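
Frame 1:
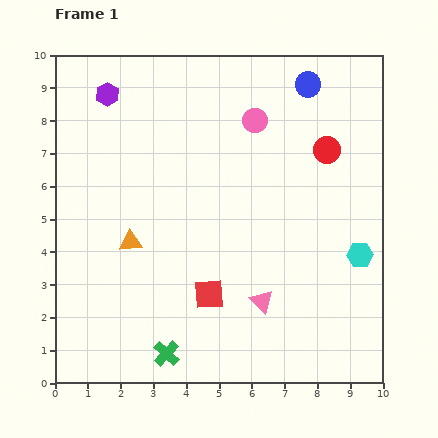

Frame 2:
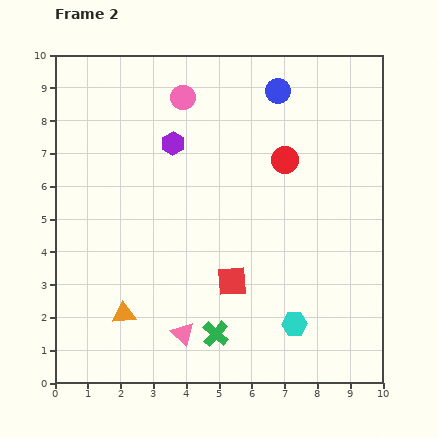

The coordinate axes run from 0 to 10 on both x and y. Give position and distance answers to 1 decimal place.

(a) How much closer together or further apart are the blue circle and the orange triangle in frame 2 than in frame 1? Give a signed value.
+1.1

Distance in frame 1: 7.2. Distance in frame 2: 8.3.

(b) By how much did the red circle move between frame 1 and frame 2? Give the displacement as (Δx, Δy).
(-1.3, -0.3)

The red circle was at (8.3, 7.1) in frame 1 and (7.0, 6.8) in frame 2.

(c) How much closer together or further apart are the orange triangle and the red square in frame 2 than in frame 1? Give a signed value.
+0.5

Distance in frame 1: 2.9. Distance in frame 2: 3.4.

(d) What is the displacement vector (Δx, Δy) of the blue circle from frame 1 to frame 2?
(-0.9, -0.2)

The blue circle was at (7.7, 9.1) in frame 1 and (6.8, 8.9) in frame 2.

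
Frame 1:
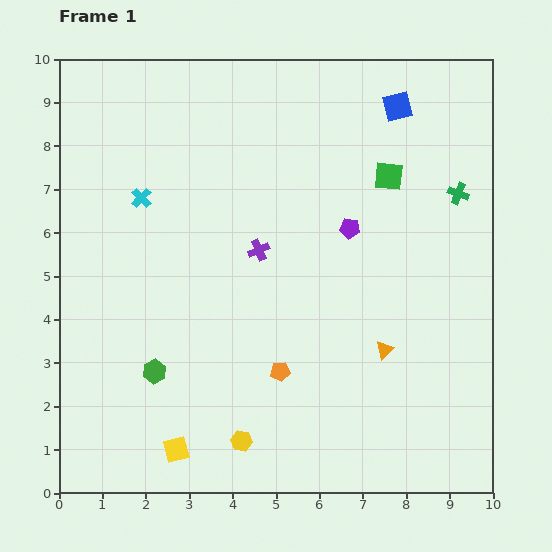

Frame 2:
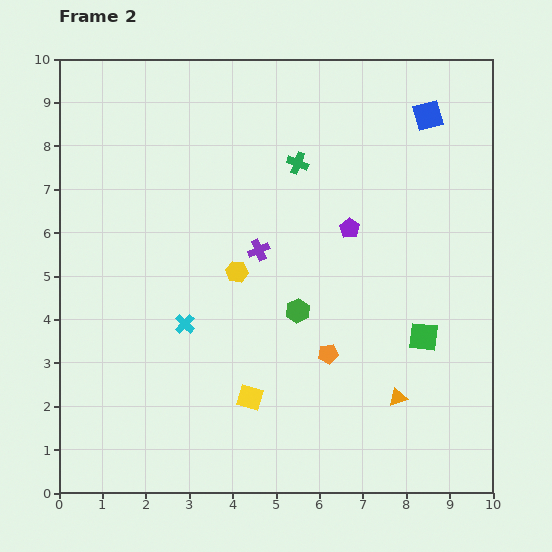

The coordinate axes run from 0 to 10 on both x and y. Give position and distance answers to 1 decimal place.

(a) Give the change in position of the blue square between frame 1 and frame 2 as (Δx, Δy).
(0.7, -0.2)

The blue square was at (7.8, 8.9) in frame 1 and (8.5, 8.7) in frame 2.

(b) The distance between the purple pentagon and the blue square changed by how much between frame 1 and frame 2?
+0.2

Distance in frame 1: 3.0. Distance in frame 2: 3.2.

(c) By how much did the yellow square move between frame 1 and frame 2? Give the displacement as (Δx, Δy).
(1.7, 1.2)

The yellow square was at (2.7, 1.0) in frame 1 and (4.4, 2.2) in frame 2.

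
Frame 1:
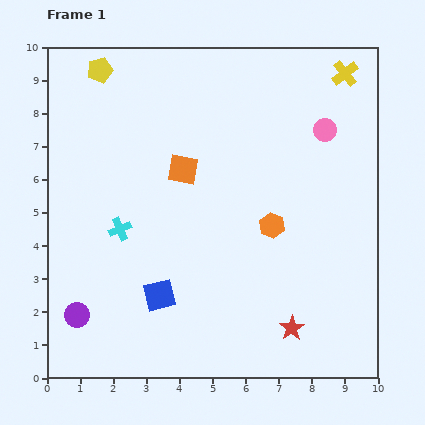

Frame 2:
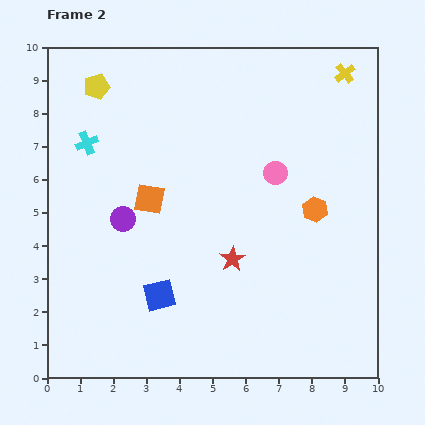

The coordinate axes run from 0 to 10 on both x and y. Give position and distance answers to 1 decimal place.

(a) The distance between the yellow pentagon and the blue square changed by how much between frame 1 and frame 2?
-0.4

Distance in frame 1: 7.0. Distance in frame 2: 6.6.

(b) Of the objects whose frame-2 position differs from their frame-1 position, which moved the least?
the yellow pentagon

(moved 0.5)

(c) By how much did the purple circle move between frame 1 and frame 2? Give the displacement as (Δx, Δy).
(1.4, 2.9)

The purple circle was at (0.9, 1.9) in frame 1 and (2.3, 4.8) in frame 2.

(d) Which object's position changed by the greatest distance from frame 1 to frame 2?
the purple circle

(moved 3.2; next 2.8)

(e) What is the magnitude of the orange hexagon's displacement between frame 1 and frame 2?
1.4

The orange hexagon moved from (6.8, 4.6) to (8.1, 5.1), a distance of √(1.3² + 0.5²) ≈ 1.4.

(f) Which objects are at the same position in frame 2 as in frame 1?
the blue square, the yellow cross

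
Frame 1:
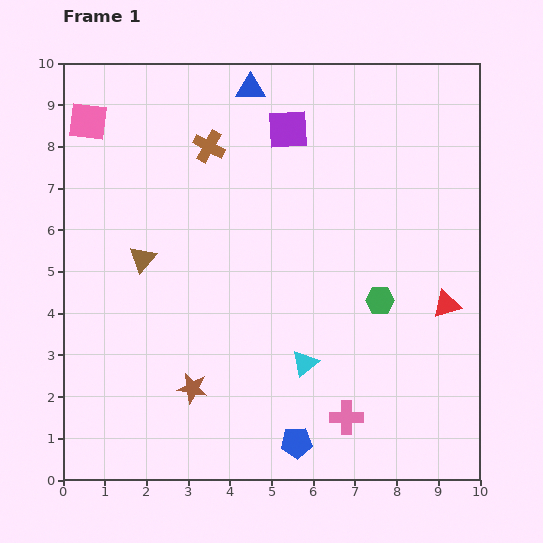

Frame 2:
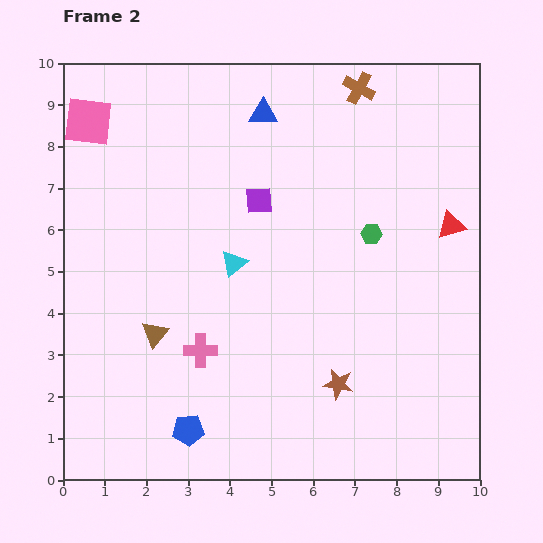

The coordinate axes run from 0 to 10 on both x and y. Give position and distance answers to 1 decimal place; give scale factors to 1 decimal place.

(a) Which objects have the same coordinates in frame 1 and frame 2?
the pink square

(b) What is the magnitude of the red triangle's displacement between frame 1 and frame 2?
1.9

The red triangle moved from (9.2, 4.2) to (9.3, 6.1), a distance of √(0.1² + 1.9²) ≈ 1.9.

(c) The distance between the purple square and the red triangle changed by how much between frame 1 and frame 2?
-1.1

Distance in frame 1: 5.7. Distance in frame 2: 4.6.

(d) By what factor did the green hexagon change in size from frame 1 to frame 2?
0.7×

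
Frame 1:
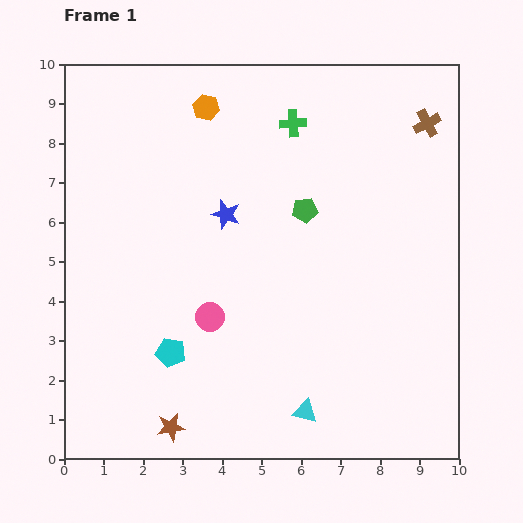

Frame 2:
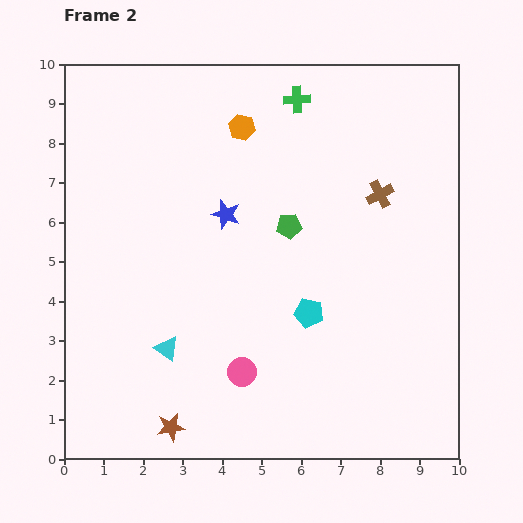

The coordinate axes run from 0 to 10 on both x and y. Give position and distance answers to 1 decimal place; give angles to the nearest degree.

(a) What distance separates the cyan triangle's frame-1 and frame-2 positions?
3.8

The cyan triangle moved from (6.1, 1.2) to (2.6, 2.8), a distance of √(3.5² + 1.6²) ≈ 3.8.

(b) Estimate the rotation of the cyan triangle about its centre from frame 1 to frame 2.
23° clockwise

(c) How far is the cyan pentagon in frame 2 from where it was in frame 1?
3.6

The cyan pentagon moved from (2.7, 2.7) to (6.2, 3.7), a distance of √(3.5² + 1.0²) ≈ 3.6.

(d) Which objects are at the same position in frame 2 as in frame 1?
the brown star, the blue star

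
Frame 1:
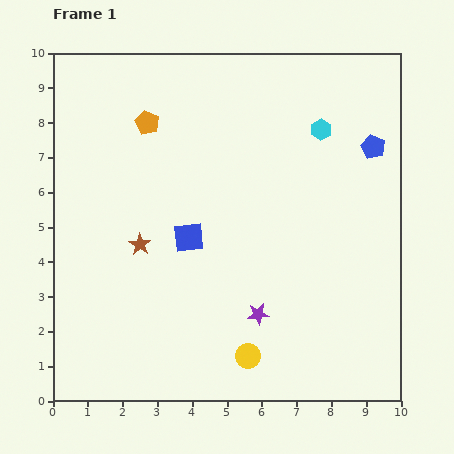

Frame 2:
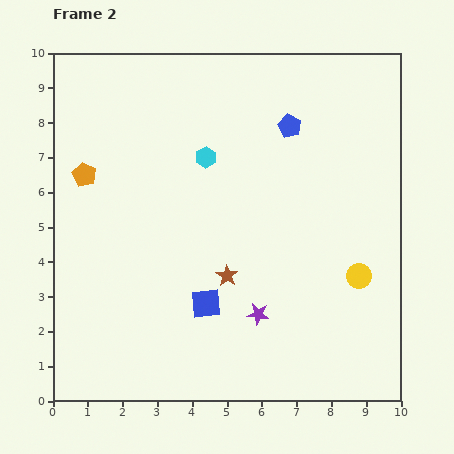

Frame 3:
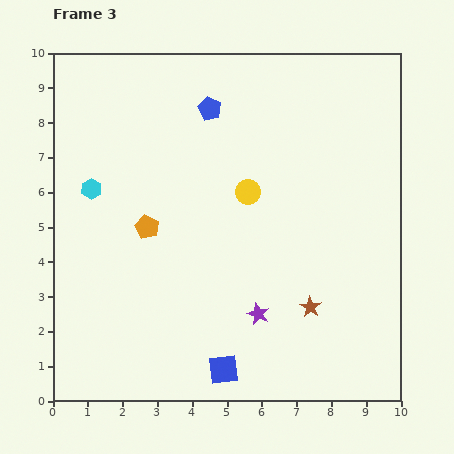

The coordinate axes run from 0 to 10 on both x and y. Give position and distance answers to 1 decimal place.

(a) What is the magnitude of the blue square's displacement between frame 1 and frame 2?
2.0

The blue square moved from (3.9, 4.7) to (4.4, 2.8), a distance of √(0.5² + 1.9²) ≈ 2.0.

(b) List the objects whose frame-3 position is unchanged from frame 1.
the purple star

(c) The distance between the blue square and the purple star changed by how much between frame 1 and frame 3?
-1.1

Distance in frame 1: 3.0. Distance in frame 3: 1.9.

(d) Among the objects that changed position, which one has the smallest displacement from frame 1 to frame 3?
the orange pentagon

(moved 3.0)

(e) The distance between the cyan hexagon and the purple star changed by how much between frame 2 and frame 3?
+1.3

Distance in frame 2: 4.7. Distance in frame 3: 6.0.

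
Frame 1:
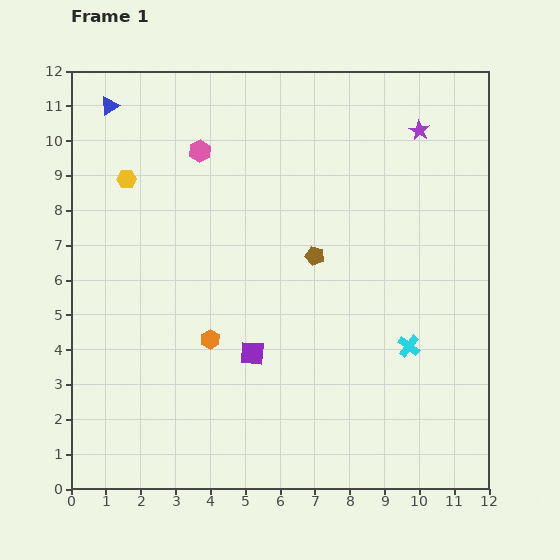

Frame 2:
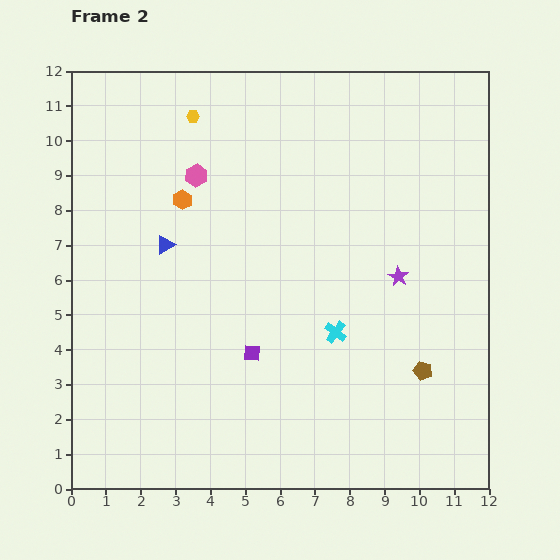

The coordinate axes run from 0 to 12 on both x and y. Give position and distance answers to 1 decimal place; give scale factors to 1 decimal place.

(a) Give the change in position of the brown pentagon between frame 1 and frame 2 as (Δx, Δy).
(3.1, -3.3)

The brown pentagon was at (7.0, 6.7) in frame 1 and (10.1, 3.4) in frame 2.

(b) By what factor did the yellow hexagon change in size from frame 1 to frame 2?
0.7×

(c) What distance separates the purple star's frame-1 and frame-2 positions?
4.2

The purple star moved from (10.0, 10.3) to (9.4, 6.1), a distance of √(0.6² + 4.2²) ≈ 4.2.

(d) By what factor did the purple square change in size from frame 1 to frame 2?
0.7×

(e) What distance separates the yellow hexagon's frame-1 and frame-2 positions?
2.6

The yellow hexagon moved from (1.6, 8.9) to (3.5, 10.7), a distance of √(1.9² + 1.8²) ≈ 2.6.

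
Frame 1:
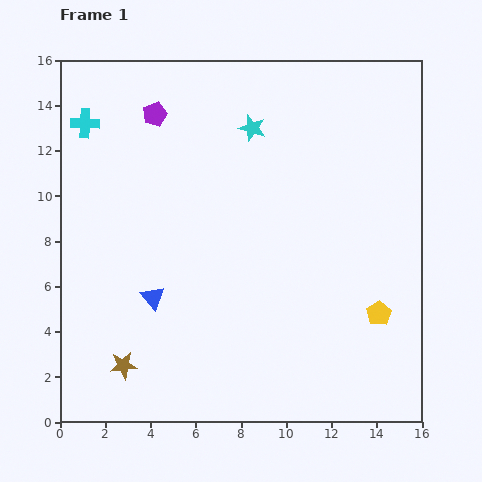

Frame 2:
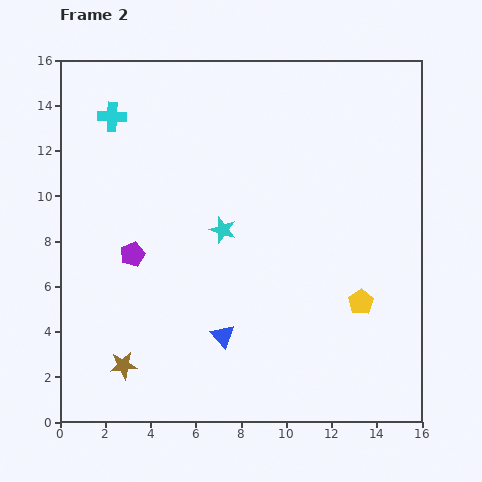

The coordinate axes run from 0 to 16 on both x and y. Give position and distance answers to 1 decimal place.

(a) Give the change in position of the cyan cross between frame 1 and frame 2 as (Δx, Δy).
(1.2, 0.3)

The cyan cross was at (1.1, 13.2) in frame 1 and (2.3, 13.5) in frame 2.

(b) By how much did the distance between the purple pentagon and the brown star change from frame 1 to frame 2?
-6.3

Distance in frame 1: 11.2. Distance in frame 2: 4.9.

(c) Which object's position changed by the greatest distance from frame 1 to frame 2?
the purple pentagon

(moved 6.3; next 4.7)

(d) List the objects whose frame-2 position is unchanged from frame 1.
the brown star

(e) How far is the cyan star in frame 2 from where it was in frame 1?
4.7

The cyan star moved from (8.5, 13.0) to (7.2, 8.5), a distance of √(1.3² + 4.5²) ≈ 4.7.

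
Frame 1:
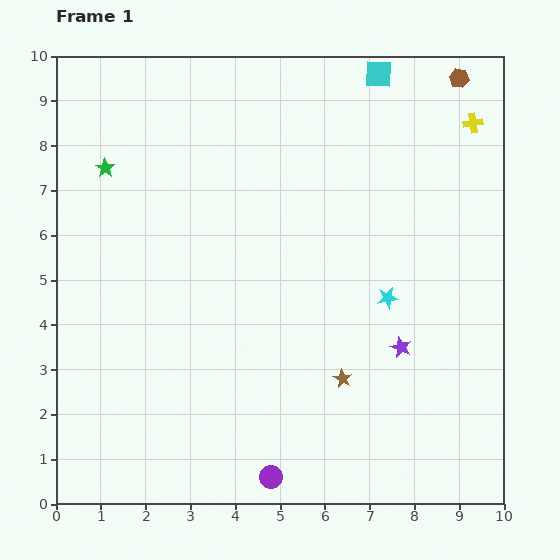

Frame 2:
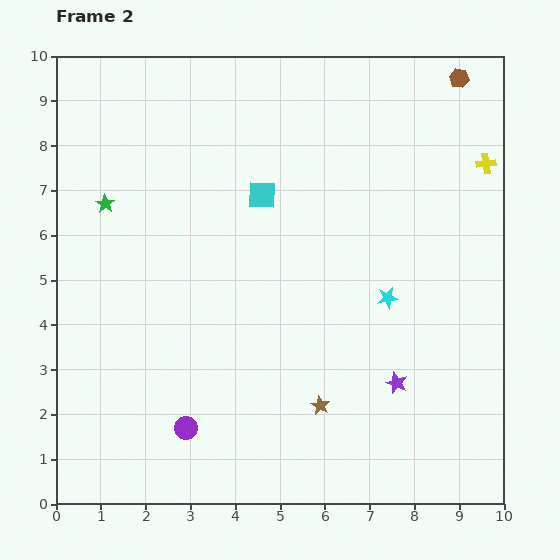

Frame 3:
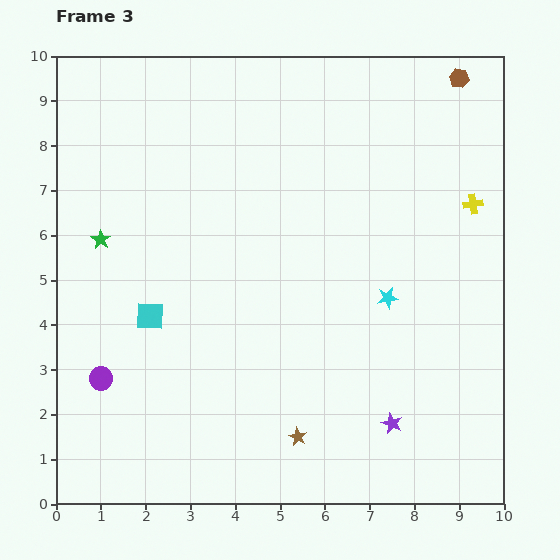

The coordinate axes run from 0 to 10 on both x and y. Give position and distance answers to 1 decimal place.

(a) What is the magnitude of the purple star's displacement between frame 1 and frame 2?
0.8

The purple star moved from (7.7, 3.5) to (7.6, 2.7), a distance of √(0.1² + 0.8²) ≈ 0.8.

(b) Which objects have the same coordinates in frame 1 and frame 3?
the cyan star, the brown hexagon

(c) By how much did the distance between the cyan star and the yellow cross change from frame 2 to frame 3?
-0.9

Distance in frame 2: 3.7. Distance in frame 3: 2.8.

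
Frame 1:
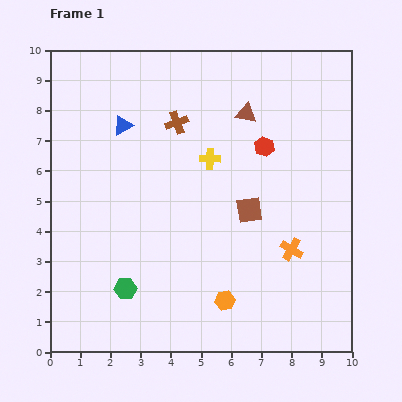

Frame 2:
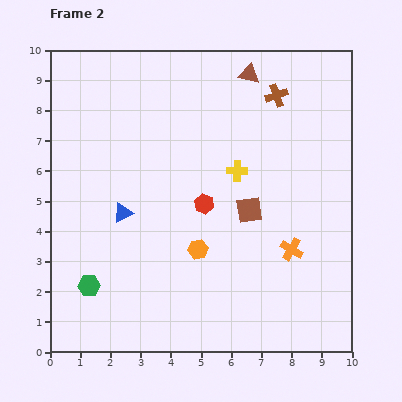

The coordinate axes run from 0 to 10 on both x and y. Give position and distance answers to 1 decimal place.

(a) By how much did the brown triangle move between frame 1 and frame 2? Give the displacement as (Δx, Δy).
(0.1, 1.3)

The brown triangle was at (6.5, 7.9) in frame 1 and (6.6, 9.2) in frame 2.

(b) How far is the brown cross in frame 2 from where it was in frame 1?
3.4

The brown cross moved from (4.2, 7.6) to (7.5, 8.5), a distance of √(3.3² + 0.9²) ≈ 3.4.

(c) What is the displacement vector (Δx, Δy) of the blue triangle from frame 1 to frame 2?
(0.0, -2.9)

The blue triangle was at (2.4, 7.5) in frame 1 and (2.4, 4.6) in frame 2.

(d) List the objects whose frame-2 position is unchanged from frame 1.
the orange cross, the brown square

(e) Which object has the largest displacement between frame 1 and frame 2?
the brown cross

(moved 3.4; next 2.9)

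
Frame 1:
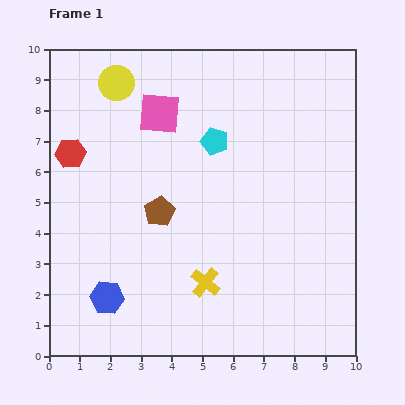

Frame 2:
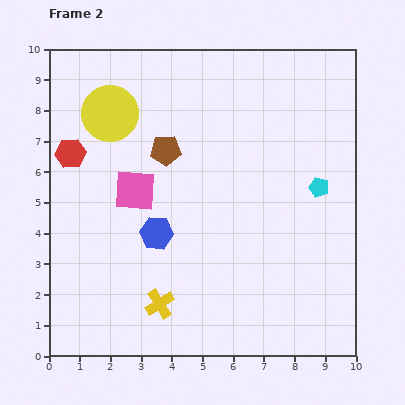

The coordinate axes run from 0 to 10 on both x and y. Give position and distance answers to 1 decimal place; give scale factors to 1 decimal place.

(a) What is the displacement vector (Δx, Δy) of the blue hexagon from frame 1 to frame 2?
(1.6, 2.1)

The blue hexagon was at (1.9, 1.9) in frame 1 and (3.5, 4.0) in frame 2.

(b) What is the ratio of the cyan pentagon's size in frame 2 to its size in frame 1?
0.7×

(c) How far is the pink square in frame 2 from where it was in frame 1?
2.6

The pink square moved from (3.6, 7.9) to (2.8, 5.4), a distance of √(0.8² + 2.5²) ≈ 2.6.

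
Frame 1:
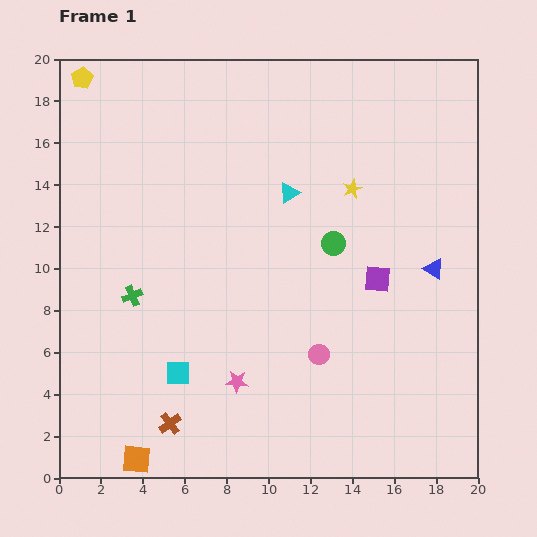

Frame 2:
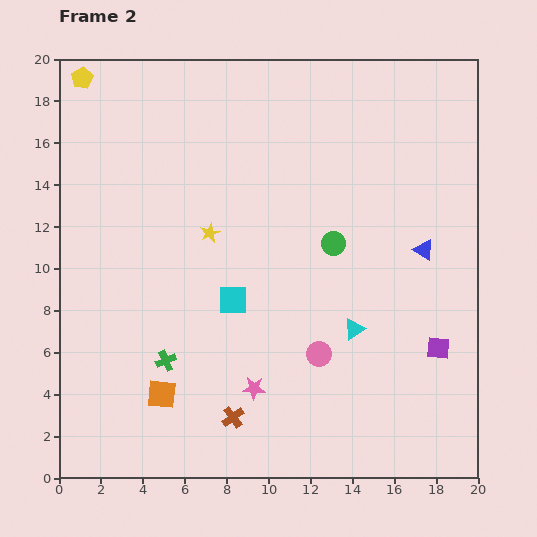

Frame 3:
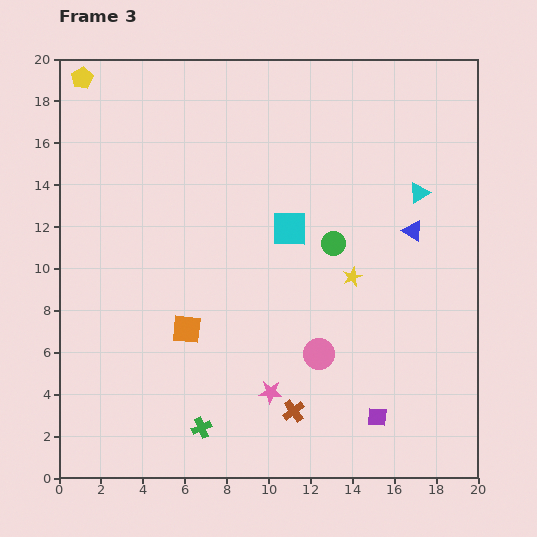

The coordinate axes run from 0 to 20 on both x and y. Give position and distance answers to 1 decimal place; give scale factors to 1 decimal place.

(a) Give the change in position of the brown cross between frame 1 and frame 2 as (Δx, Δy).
(3.0, 0.3)

The brown cross was at (5.3, 2.6) in frame 1 and (8.3, 2.9) in frame 2.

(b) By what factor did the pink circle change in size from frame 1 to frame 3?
1.5×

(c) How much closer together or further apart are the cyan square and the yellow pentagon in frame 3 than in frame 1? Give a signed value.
-2.6

Distance in frame 1: 14.8. Distance in frame 3: 12.2.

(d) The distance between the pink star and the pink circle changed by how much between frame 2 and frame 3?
-0.6

Distance in frame 2: 3.5. Distance in frame 3: 2.9.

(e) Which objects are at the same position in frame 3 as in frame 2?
the green circle, the pink circle, the yellow pentagon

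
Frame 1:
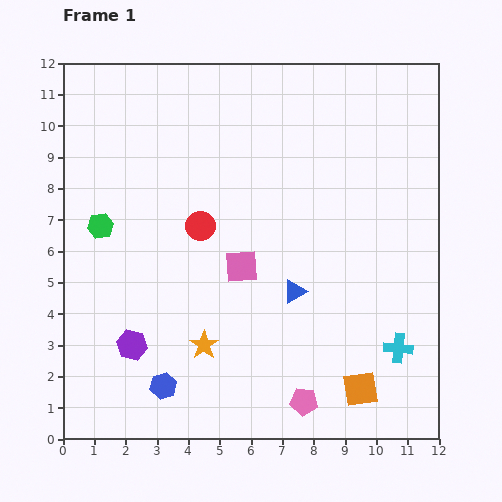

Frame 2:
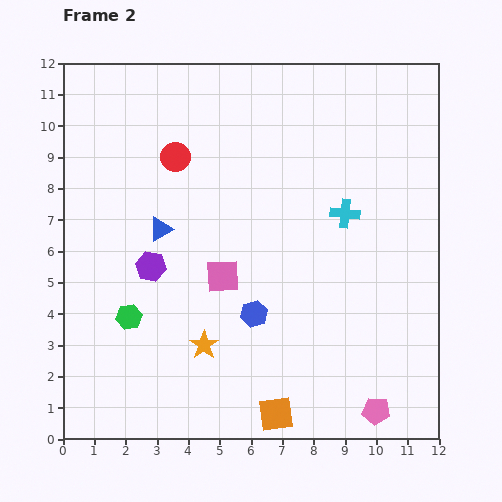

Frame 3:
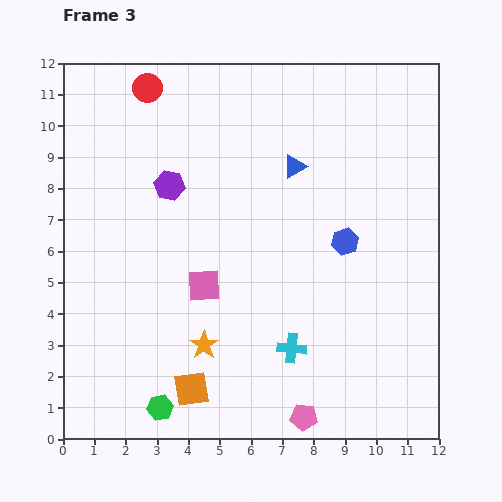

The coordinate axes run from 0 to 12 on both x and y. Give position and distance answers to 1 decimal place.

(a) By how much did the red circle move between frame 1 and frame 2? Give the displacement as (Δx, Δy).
(-0.8, 2.2)

The red circle was at (4.4, 6.8) in frame 1 and (3.6, 9.0) in frame 2.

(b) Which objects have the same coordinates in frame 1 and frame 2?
the orange star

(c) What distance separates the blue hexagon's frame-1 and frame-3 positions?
7.4

The blue hexagon moved from (3.2, 1.7) to (9.0, 6.3), a distance of √(5.8² + 4.6²) ≈ 7.4.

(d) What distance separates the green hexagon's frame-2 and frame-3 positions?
3.1

The green hexagon moved from (2.1, 3.9) to (3.1, 1.0), a distance of √(1.0² + 2.9²) ≈ 3.1.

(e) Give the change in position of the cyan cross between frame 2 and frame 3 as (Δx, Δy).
(-1.7, -4.3)

The cyan cross was at (9.0, 7.2) in frame 2 and (7.3, 2.9) in frame 3.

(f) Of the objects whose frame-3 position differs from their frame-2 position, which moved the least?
the pink square

(moved 0.7)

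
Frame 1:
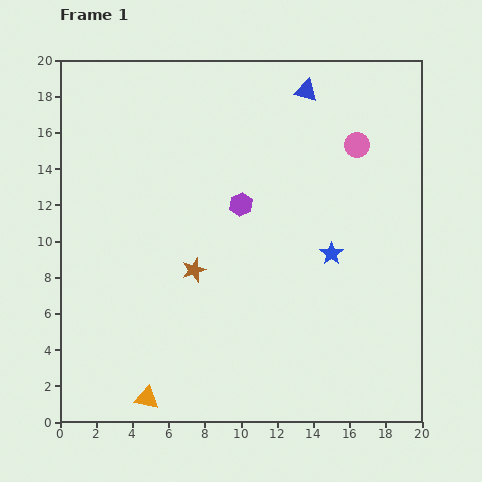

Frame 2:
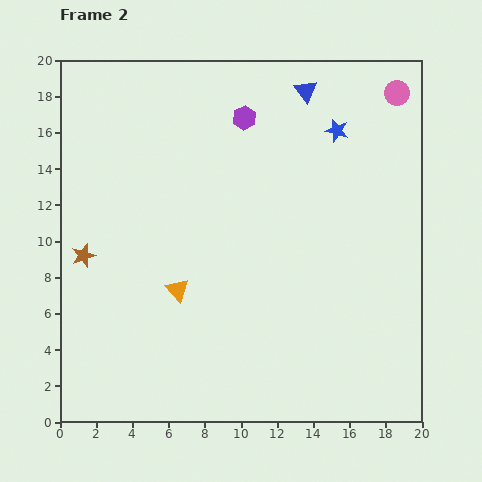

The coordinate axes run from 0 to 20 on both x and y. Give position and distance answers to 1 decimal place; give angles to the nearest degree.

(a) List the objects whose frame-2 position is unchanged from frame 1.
the blue triangle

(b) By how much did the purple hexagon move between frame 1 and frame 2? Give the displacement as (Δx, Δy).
(0.2, 4.8)

The purple hexagon was at (10.0, 12.0) in frame 1 and (10.2, 16.8) in frame 2.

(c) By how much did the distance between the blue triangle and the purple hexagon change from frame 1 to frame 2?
-3.6

Distance in frame 1: 7.3. Distance in frame 2: 3.7.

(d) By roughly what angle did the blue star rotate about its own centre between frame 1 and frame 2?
23° counter-clockwise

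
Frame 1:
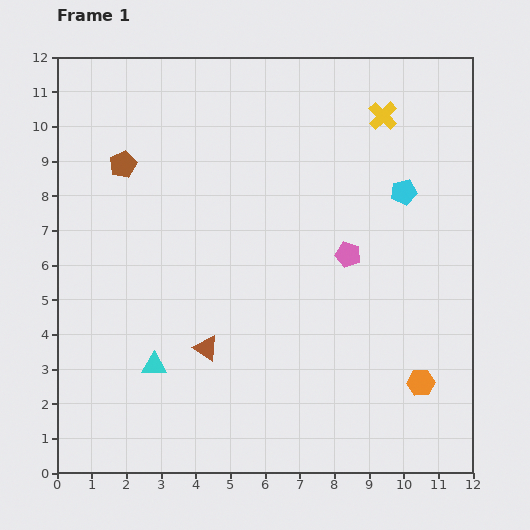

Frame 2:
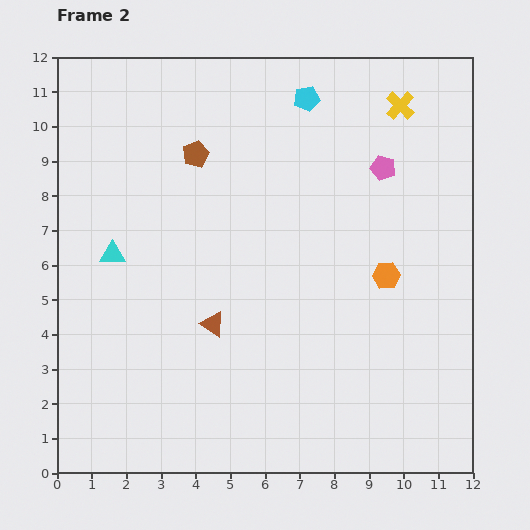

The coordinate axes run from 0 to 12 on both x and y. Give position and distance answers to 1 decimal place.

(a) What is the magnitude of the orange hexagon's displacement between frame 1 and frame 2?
3.3

The orange hexagon moved from (10.5, 2.6) to (9.5, 5.7), a distance of √(1.0² + 3.1²) ≈ 3.3.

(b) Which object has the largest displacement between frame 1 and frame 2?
the cyan pentagon

(moved 3.9; next 3.4)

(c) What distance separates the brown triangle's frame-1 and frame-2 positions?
0.7

The brown triangle moved from (4.3, 3.6) to (4.5, 4.3), a distance of √(0.2² + 0.7²) ≈ 0.7.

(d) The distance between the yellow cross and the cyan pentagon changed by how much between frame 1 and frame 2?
+0.4

Distance in frame 1: 2.3. Distance in frame 2: 2.7.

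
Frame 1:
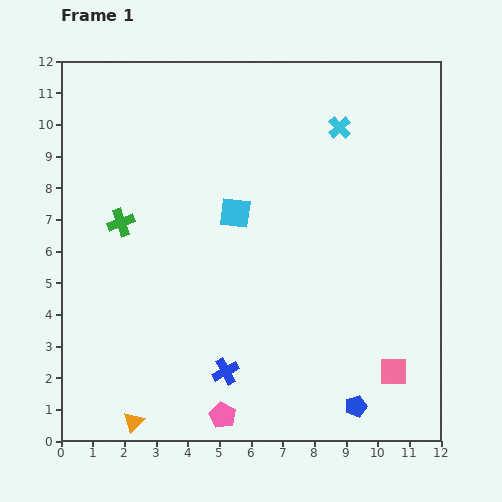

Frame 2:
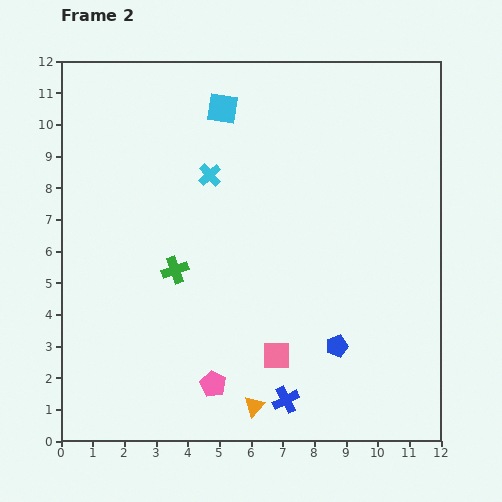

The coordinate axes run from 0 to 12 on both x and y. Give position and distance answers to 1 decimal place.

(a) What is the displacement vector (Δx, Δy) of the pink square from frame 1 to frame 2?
(-3.7, 0.5)

The pink square was at (10.5, 2.2) in frame 1 and (6.8, 2.7) in frame 2.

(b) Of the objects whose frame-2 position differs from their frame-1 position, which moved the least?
the pink pentagon

(moved 1.0)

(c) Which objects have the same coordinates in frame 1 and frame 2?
none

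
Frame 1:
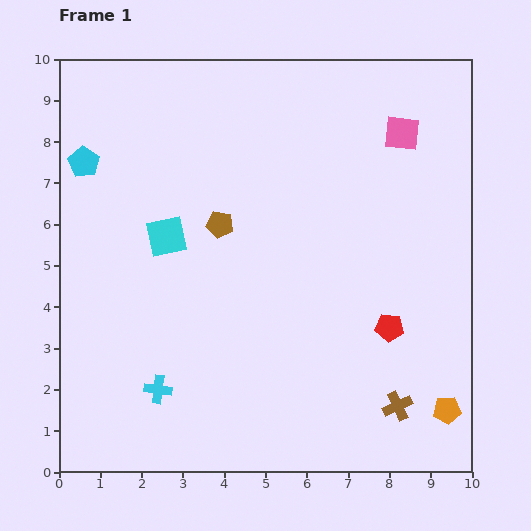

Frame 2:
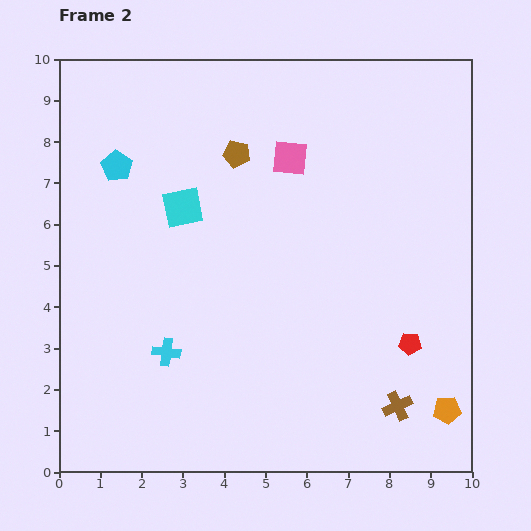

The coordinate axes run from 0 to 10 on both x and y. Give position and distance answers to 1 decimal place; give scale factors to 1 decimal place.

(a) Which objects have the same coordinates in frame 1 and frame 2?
the orange pentagon, the brown cross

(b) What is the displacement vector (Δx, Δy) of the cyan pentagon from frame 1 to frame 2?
(0.8, -0.1)

The cyan pentagon was at (0.6, 7.5) in frame 1 and (1.4, 7.4) in frame 2.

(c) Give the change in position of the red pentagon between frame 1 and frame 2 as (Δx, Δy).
(0.5, -0.4)

The red pentagon was at (8.0, 3.5) in frame 1 and (8.5, 3.1) in frame 2.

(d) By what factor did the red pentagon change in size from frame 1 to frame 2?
0.8×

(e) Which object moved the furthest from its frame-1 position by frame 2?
the pink square

(moved 2.8; next 1.7)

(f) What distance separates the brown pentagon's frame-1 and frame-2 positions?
1.7

The brown pentagon moved from (3.9, 6.0) to (4.3, 7.7), a distance of √(0.4² + 1.7²) ≈ 1.7.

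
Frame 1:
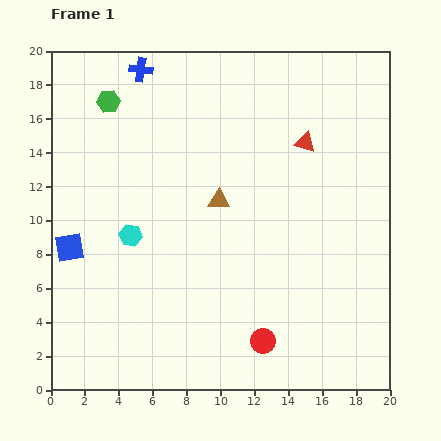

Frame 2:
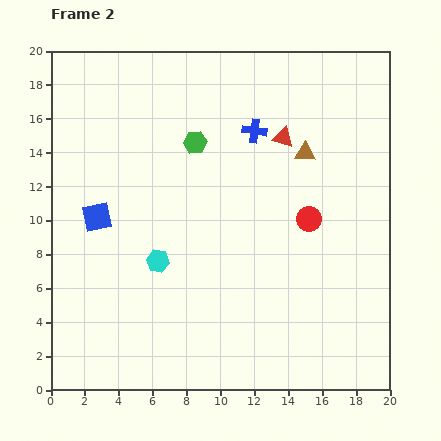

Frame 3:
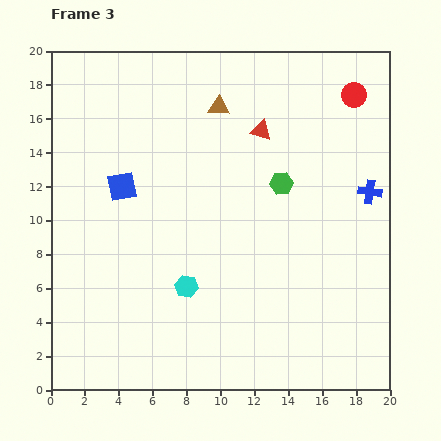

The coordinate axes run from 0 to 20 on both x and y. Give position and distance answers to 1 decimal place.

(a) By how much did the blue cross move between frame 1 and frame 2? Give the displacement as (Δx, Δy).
(6.7, -3.6)

The blue cross was at (5.3, 18.9) in frame 1 and (12.0, 15.3) in frame 2.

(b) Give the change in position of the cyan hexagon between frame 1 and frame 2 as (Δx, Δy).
(1.6, -1.5)

The cyan hexagon was at (4.7, 9.1) in frame 1 and (6.3, 7.6) in frame 2.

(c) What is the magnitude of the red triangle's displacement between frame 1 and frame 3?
2.7

The red triangle moved from (15.0, 14.6) to (12.4, 15.3), a distance of √(2.6² + 0.7²) ≈ 2.7.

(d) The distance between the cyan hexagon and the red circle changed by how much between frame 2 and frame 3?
+5.8

Distance in frame 2: 9.2. Distance in frame 3: 15.0.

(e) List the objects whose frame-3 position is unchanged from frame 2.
none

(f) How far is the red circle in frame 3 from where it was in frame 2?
7.8

The red circle moved from (15.2, 10.1) to (17.9, 17.4), a distance of √(2.7² + 7.3²) ≈ 7.8.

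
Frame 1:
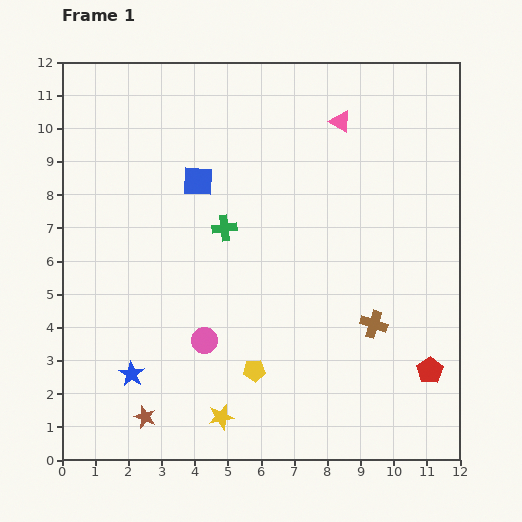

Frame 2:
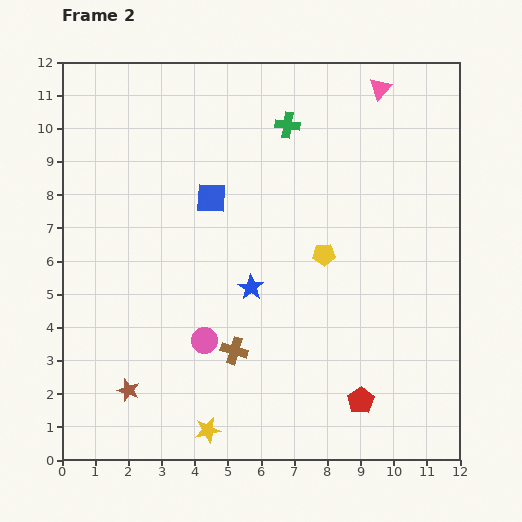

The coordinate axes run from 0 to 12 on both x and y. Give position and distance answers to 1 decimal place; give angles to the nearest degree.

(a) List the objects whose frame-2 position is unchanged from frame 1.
the pink circle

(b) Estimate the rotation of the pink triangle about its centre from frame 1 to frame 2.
41° clockwise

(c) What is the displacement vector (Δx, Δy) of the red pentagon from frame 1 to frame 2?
(-2.1, -0.9)

The red pentagon was at (11.1, 2.7) in frame 1 and (9.0, 1.8) in frame 2.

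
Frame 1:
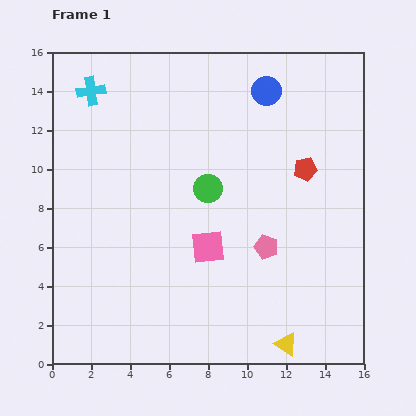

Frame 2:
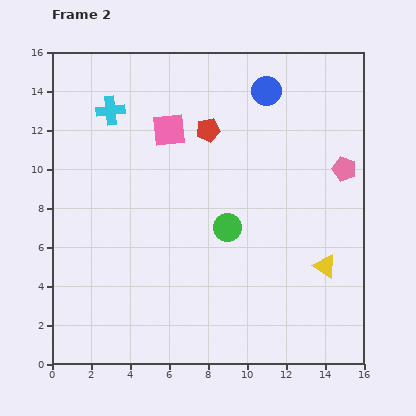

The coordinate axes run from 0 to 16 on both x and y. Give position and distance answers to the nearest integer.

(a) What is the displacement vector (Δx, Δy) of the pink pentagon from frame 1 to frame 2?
(4, 4)

The pink pentagon was at (11, 6) in frame 1 and (15, 10) in frame 2.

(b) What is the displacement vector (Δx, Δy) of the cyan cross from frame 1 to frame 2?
(1, -1)

The cyan cross was at (2, 14) in frame 1 and (3, 13) in frame 2.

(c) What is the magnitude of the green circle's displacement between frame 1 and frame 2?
2

The green circle moved from (8, 9) to (9, 7), a distance of √(1² + 2²) ≈ 2.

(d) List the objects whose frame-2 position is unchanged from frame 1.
the blue circle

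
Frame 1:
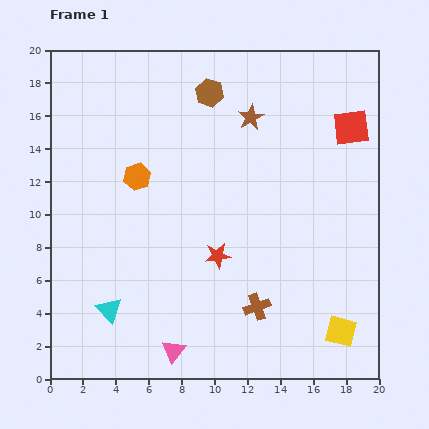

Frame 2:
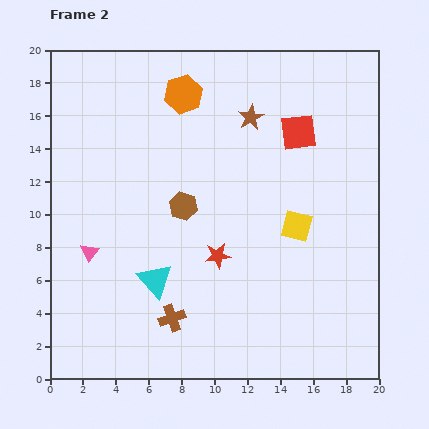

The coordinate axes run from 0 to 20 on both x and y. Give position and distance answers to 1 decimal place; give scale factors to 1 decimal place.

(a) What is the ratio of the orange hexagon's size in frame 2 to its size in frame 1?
1.4×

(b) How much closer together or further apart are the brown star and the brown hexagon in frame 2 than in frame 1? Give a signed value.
+3.9

Distance in frame 1: 2.9. Distance in frame 2: 6.8.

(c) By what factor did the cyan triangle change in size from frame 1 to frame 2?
1.4×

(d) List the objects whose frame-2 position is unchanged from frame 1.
the brown star, the red star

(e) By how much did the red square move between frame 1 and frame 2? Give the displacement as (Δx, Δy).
(-3.2, -0.3)

The red square was at (18.3, 15.3) in frame 1 and (15.1, 15.0) in frame 2.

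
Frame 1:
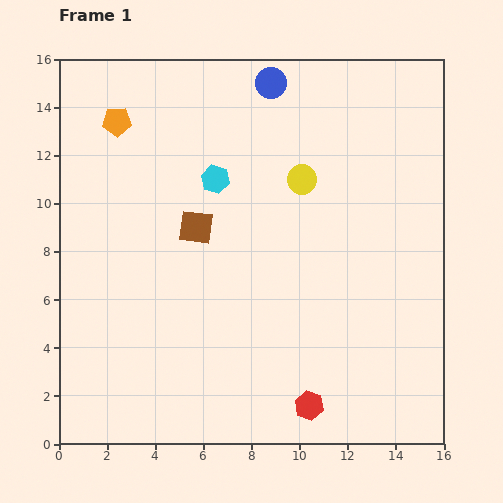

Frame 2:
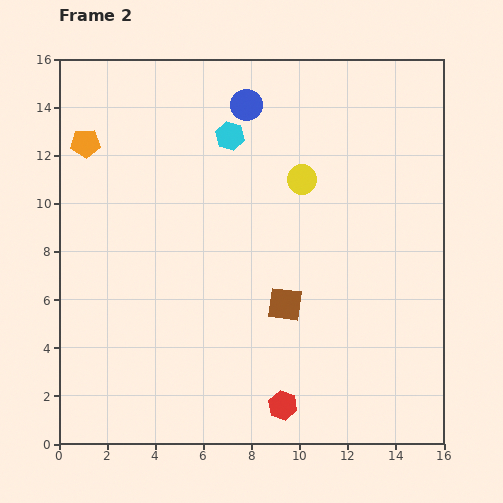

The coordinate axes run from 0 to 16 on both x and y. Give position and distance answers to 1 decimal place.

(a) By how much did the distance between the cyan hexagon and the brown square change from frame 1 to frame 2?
+5.2

Distance in frame 1: 2.2. Distance in frame 2: 7.4.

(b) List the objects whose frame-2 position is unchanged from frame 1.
the yellow circle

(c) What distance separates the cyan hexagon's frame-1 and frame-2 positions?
1.9

The cyan hexagon moved from (6.5, 11.0) to (7.1, 12.8), a distance of √(0.6² + 1.8²) ≈ 1.9.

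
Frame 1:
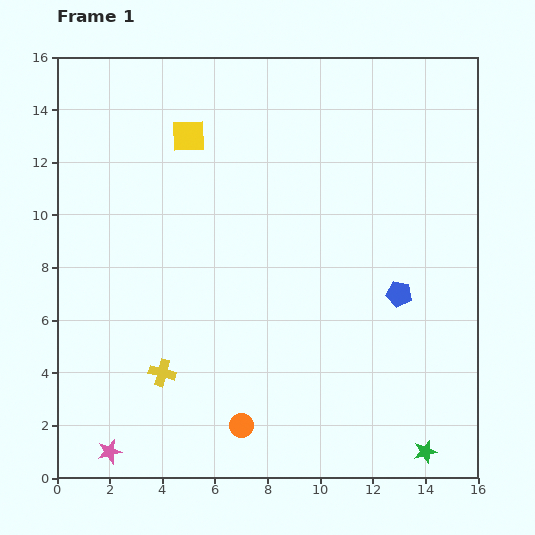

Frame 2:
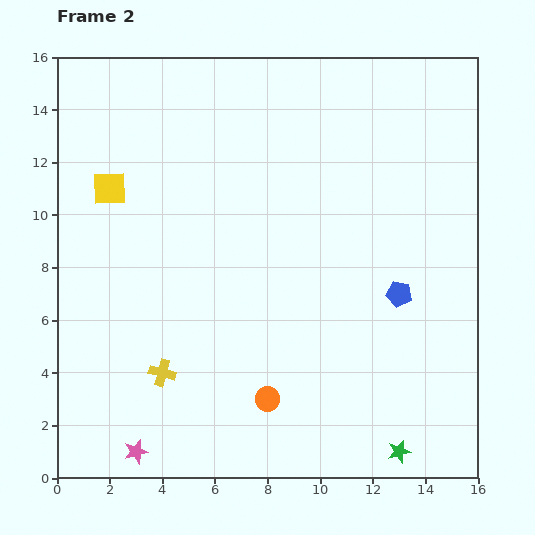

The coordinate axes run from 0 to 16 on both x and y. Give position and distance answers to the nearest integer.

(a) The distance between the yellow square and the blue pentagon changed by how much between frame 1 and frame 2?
+2

Distance in frame 1: 10. Distance in frame 2: 12.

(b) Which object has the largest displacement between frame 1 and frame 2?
the yellow square

(moved 4; next 1)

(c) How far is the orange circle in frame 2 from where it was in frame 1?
1

The orange circle moved from (7, 2) to (8, 3), a distance of √(1² + 1²) ≈ 1.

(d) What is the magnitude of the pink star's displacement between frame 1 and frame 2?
1

The pink star moved from (2, 1) to (3, 1), a distance of √(1² + 0²) ≈ 1.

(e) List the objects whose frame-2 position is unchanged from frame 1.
the blue pentagon, the yellow cross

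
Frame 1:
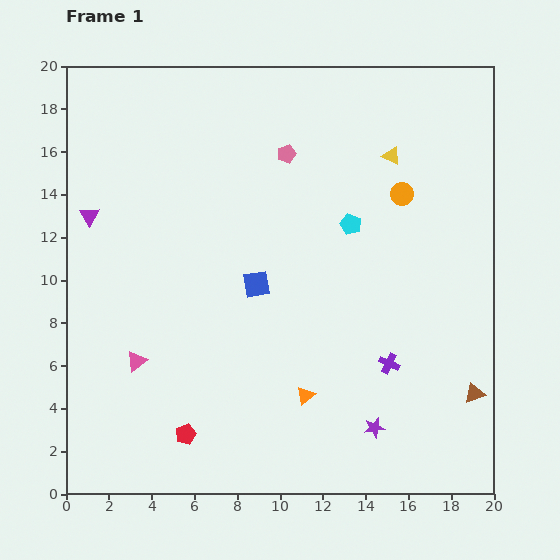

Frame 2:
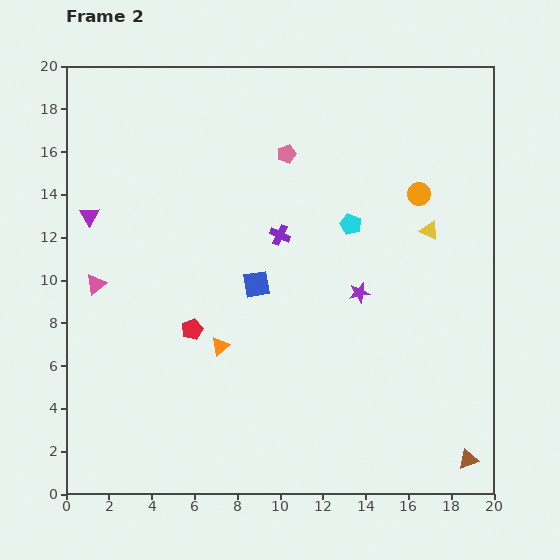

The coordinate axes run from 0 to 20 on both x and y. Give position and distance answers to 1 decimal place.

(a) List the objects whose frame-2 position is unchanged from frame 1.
the blue square, the cyan pentagon, the purple triangle, the pink pentagon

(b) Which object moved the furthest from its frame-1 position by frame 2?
the purple cross

(moved 7.9; next 6.3)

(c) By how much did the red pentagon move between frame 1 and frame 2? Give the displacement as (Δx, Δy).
(0.3, 4.9)

The red pentagon was at (5.6, 2.8) in frame 1 and (5.9, 7.7) in frame 2.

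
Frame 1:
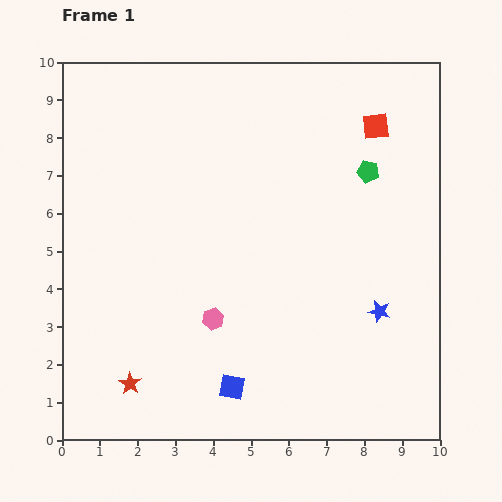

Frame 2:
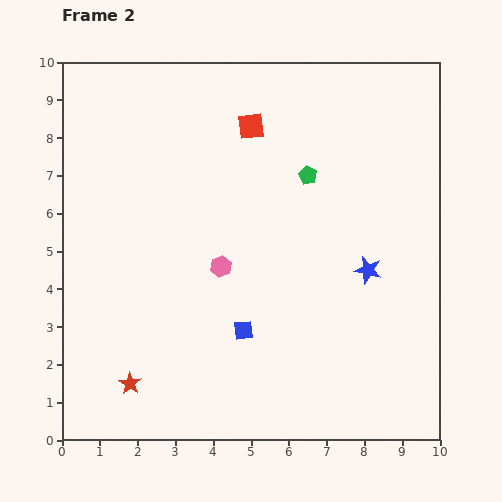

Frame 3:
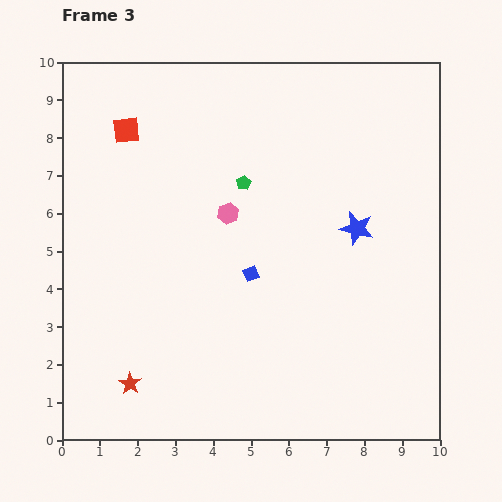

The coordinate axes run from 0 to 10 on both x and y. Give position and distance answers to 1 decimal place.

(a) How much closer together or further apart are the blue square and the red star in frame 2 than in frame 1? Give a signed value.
+0.6

Distance in frame 1: 2.7. Distance in frame 2: 3.3.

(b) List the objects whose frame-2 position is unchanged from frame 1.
the red star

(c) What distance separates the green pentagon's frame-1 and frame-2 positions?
1.6

The green pentagon moved from (8.1, 7.1) to (6.5, 7.0), a distance of √(1.6² + 0.1²) ≈ 1.6.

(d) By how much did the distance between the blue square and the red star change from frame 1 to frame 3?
+1.6

Distance in frame 1: 2.7. Distance in frame 3: 4.3.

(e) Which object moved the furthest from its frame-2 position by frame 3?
the red square

(moved 3.3; next 1.7)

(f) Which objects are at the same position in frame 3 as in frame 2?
the red star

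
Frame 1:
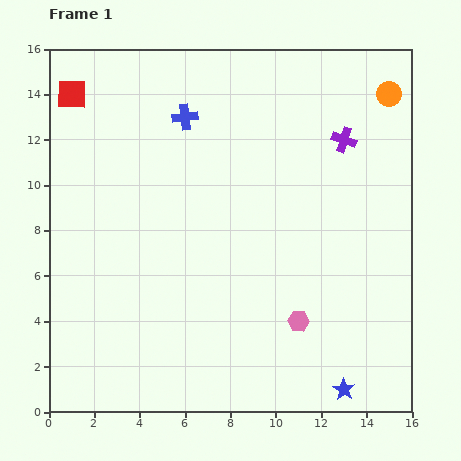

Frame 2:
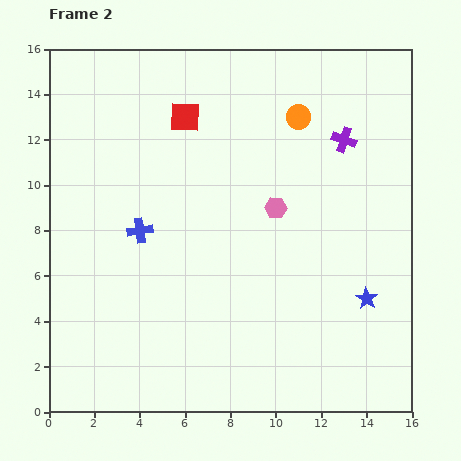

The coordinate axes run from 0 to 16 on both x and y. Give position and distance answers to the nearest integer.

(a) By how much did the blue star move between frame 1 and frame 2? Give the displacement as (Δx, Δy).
(1, 4)

The blue star was at (13, 1) in frame 1 and (14, 5) in frame 2.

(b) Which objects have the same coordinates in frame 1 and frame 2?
the purple cross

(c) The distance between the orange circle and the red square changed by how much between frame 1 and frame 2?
-9

Distance in frame 1: 14. Distance in frame 2: 5.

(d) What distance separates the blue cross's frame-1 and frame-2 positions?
5

The blue cross moved from (6, 13) to (4, 8), a distance of √(2² + 5²) ≈ 5.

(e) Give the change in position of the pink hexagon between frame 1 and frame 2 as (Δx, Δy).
(-1, 5)

The pink hexagon was at (11, 4) in frame 1 and (10, 9) in frame 2.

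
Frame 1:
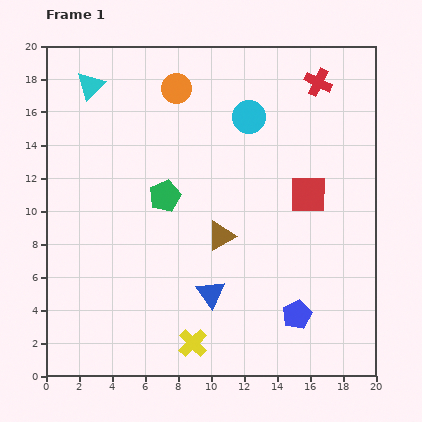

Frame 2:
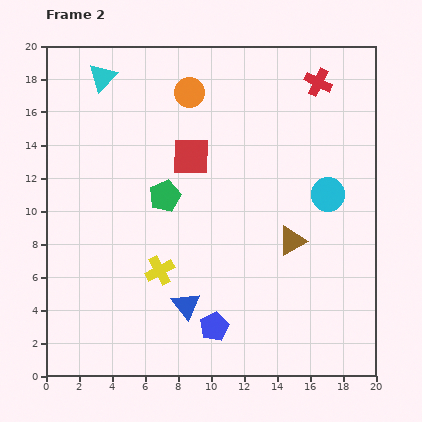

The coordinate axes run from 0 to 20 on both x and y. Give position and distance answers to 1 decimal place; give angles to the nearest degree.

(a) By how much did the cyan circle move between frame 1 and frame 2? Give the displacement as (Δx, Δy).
(4.8, -4.7)

The cyan circle was at (12.3, 15.7) in frame 1 and (17.1, 11.0) in frame 2.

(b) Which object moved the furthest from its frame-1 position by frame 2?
the red square

(moved 7.5; next 6.7)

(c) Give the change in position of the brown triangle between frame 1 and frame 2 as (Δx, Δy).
(4.3, -0.3)

The brown triangle was at (10.6, 8.5) in frame 1 and (14.9, 8.2) in frame 2.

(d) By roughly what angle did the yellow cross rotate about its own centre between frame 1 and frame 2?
16° clockwise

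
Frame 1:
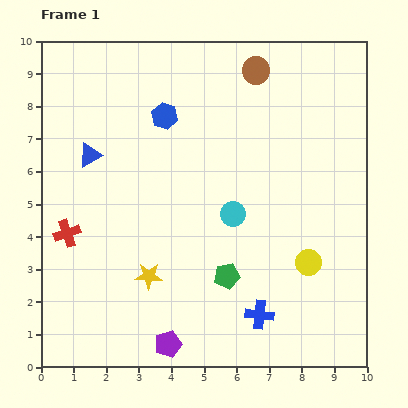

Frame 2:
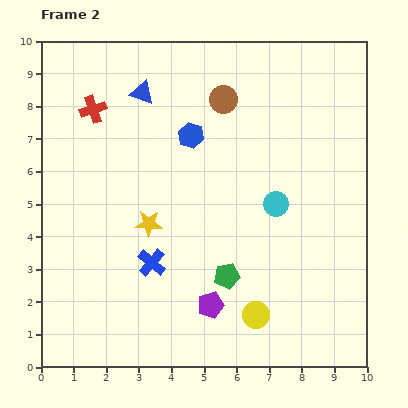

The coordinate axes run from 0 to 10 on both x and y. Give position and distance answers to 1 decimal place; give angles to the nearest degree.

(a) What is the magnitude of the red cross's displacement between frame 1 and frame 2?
3.9

The red cross moved from (0.8, 4.1) to (1.6, 7.9), a distance of √(0.8² + 3.8²) ≈ 3.9.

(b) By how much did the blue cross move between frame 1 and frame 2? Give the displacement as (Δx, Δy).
(-3.3, 1.6)

The blue cross was at (6.7, 1.6) in frame 1 and (3.4, 3.2) in frame 2.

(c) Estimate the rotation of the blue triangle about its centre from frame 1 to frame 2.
47° clockwise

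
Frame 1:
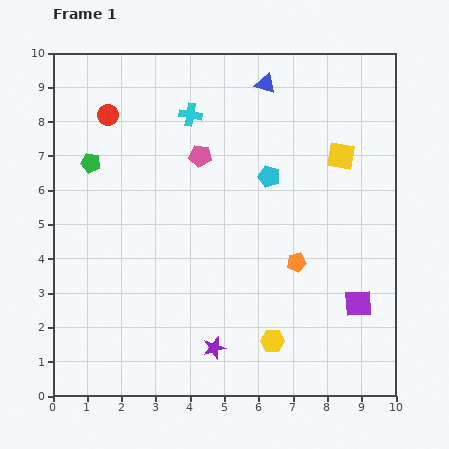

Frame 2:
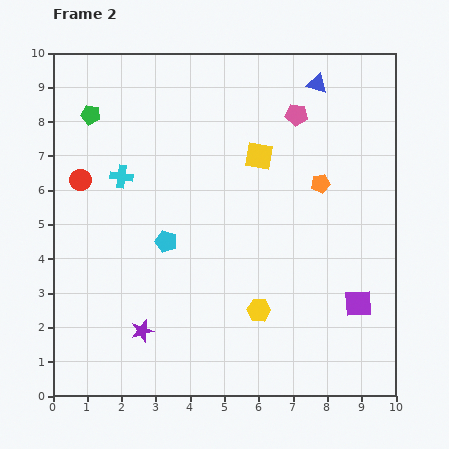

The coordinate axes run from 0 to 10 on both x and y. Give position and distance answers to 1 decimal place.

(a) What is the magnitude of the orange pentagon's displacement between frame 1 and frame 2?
2.4

The orange pentagon moved from (7.1, 3.9) to (7.8, 6.2), a distance of √(0.7² + 2.3²) ≈ 2.4.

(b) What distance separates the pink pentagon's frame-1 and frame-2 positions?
3.0

The pink pentagon moved from (4.3, 7.0) to (7.1, 8.2), a distance of √(2.8² + 1.2²) ≈ 3.0.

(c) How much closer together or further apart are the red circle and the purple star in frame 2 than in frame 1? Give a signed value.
-2.7

Distance in frame 1: 7.5. Distance in frame 2: 4.8.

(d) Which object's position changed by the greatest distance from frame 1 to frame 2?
the cyan pentagon

(moved 3.6; next 3.0)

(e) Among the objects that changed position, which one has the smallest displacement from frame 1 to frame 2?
the yellow hexagon

(moved 1.0)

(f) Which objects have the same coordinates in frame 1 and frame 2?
the purple square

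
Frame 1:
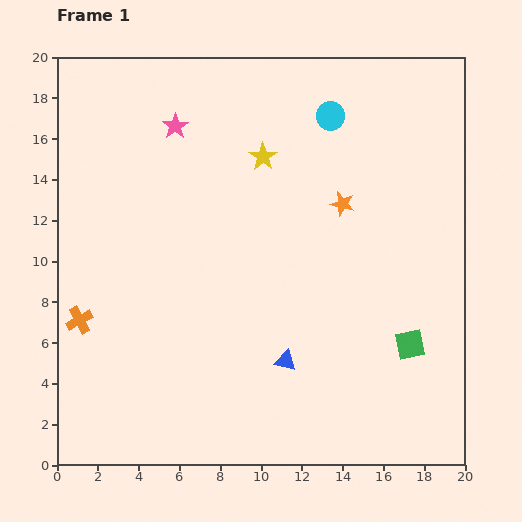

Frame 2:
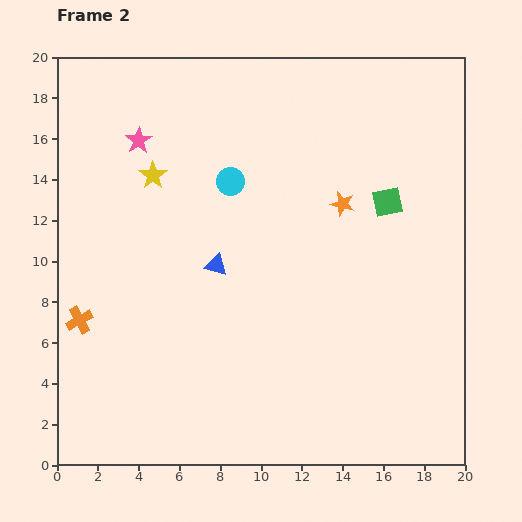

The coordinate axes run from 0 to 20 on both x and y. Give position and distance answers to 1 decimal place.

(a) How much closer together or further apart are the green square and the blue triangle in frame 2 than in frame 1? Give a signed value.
+2.8

Distance in frame 1: 6.2. Distance in frame 2: 9.0.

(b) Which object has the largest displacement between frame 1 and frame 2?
the green square

(moved 7.1; next 5.9)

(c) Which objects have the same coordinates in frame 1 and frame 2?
the orange star, the orange cross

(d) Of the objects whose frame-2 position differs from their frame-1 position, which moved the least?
the pink star

(moved 1.9)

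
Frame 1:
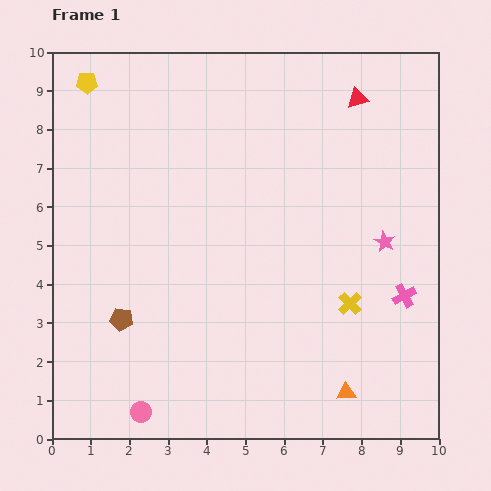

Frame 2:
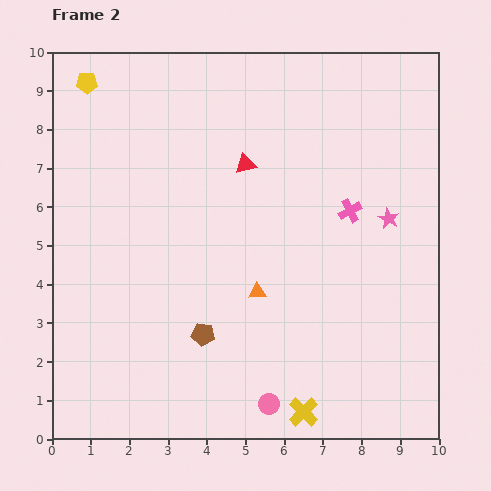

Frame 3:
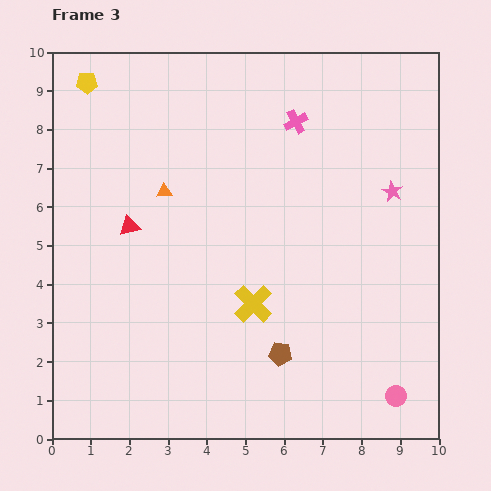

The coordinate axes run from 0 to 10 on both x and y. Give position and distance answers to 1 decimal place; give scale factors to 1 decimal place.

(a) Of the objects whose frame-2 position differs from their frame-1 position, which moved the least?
the pink star

(moved 0.6)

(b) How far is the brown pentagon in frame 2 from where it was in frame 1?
2.1

The brown pentagon moved from (1.8, 3.1) to (3.9, 2.7), a distance of √(2.1² + 0.4²) ≈ 2.1.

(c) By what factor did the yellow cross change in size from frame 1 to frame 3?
1.7×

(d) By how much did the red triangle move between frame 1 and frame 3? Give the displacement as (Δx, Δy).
(-5.9, -3.3)

The red triangle was at (7.9, 8.8) in frame 1 and (2.0, 5.5) in frame 3.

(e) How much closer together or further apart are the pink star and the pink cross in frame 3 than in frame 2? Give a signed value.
+2.1

Distance in frame 2: 1.0. Distance in frame 3: 3.1.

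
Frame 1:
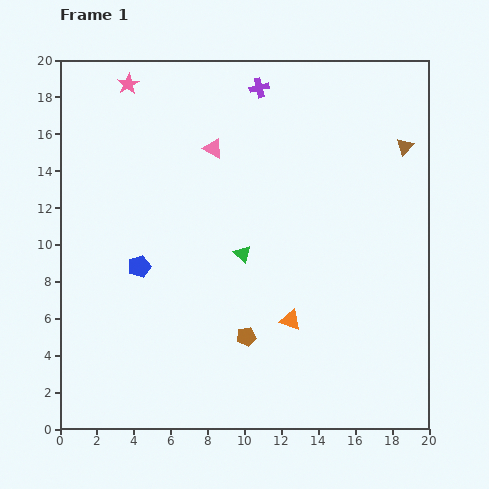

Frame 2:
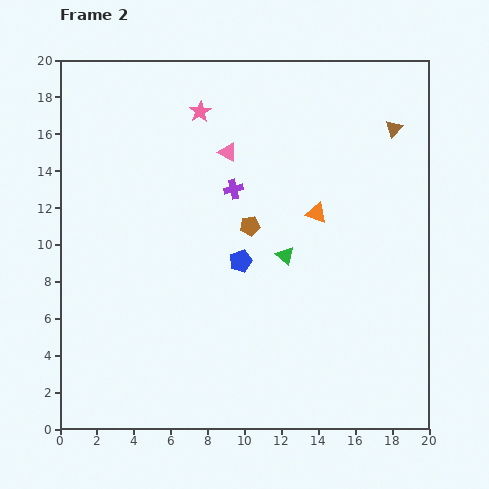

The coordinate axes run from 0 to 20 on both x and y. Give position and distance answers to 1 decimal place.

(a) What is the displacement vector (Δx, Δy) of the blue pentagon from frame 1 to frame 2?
(5.5, 0.3)

The blue pentagon was at (4.3, 8.8) in frame 1 and (9.8, 9.1) in frame 2.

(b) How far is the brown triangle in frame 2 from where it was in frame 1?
1.2

The brown triangle moved from (18.7, 15.3) to (18.1, 16.3), a distance of √(0.6² + 1.0²) ≈ 1.2.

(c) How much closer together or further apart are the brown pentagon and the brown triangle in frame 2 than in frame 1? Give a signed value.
-4.0

Distance in frame 1: 13.4. Distance in frame 2: 9.4.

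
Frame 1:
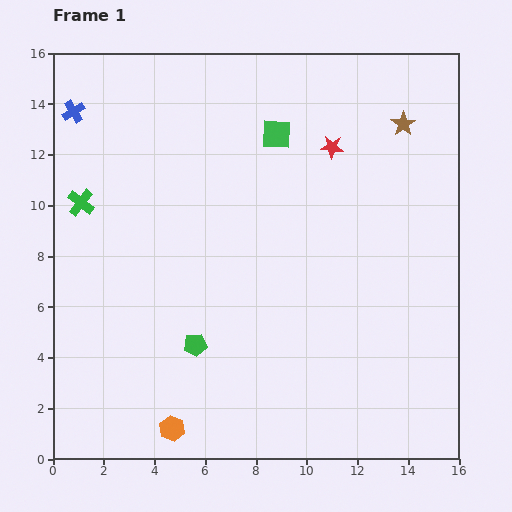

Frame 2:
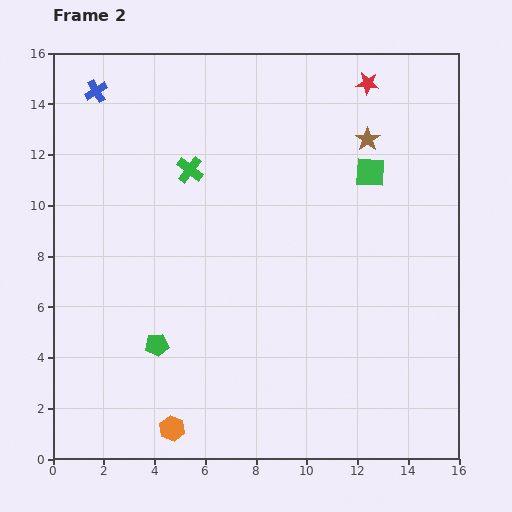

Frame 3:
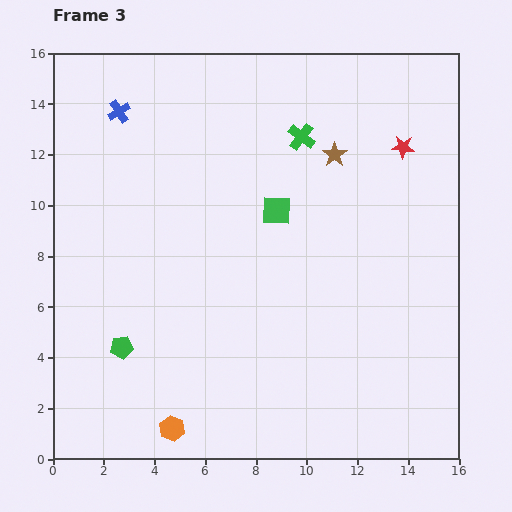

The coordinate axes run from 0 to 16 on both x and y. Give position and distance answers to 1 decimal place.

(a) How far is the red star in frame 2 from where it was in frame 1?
2.9

The red star moved from (11.0, 12.3) to (12.4, 14.8), a distance of √(1.4² + 2.5²) ≈ 2.9.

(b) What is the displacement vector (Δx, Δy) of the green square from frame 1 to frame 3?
(0.0, -3.0)

The green square was at (8.8, 12.8) in frame 1 and (8.8, 9.8) in frame 3.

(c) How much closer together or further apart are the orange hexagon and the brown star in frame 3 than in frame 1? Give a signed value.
-2.5

Distance in frame 1: 15.1. Distance in frame 3: 12.6.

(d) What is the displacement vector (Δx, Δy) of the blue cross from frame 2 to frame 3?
(0.9, -0.8)

The blue cross was at (1.7, 14.5) in frame 2 and (2.6, 13.7) in frame 3.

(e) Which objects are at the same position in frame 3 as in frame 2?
the orange hexagon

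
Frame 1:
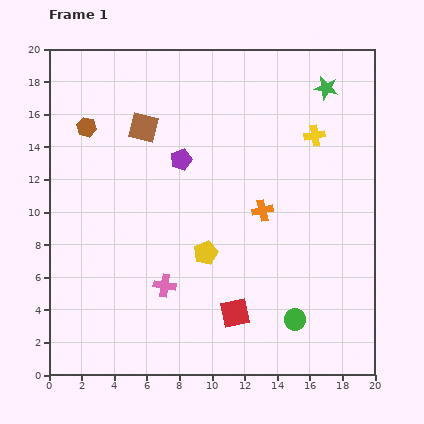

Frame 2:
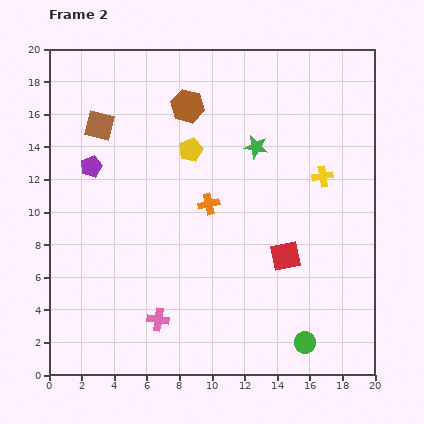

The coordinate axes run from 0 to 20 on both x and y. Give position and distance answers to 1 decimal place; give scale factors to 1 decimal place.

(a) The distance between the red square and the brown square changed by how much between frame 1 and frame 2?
+1.2

Distance in frame 1: 12.7. Distance in frame 2: 13.9.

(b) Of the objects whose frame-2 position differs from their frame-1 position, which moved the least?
the green circle

(moved 1.5)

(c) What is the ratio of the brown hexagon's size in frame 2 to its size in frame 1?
1.7×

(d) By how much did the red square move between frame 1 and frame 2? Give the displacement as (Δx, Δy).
(3.1, 3.5)

The red square was at (11.4, 3.8) in frame 1 and (14.5, 7.3) in frame 2.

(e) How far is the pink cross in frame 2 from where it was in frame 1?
2.1

The pink cross moved from (7.1, 5.5) to (6.7, 3.4), a distance of √(0.4² + 2.1²) ≈ 2.1.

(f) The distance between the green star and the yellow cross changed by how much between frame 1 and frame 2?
+1.5

Distance in frame 1: 3.0. Distance in frame 2: 4.5.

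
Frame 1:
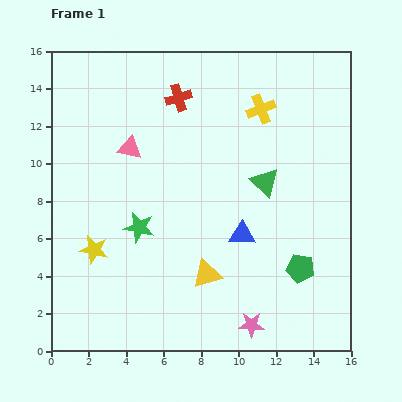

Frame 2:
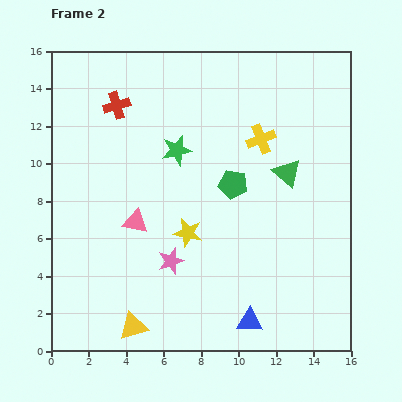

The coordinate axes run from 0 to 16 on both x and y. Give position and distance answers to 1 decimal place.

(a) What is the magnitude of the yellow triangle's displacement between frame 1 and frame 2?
4.8

The yellow triangle moved from (8.3, 4.1) to (4.4, 1.3), a distance of √(3.9² + 2.8²) ≈ 4.8.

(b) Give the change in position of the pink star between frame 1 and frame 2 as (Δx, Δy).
(-4.3, 3.4)

The pink star was at (10.7, 1.4) in frame 1 and (6.4, 4.8) in frame 2.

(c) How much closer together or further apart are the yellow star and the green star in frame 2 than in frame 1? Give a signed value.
+1.7

Distance in frame 1: 2.7. Distance in frame 2: 4.4.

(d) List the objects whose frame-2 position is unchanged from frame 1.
none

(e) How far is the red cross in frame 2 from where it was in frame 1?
3.3

The red cross moved from (6.8, 13.5) to (3.5, 13.1), a distance of √(3.3² + 0.4²) ≈ 3.3.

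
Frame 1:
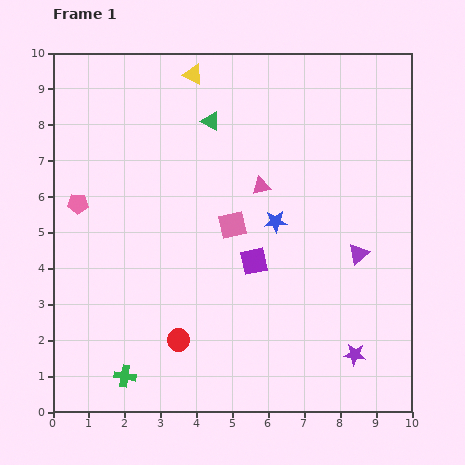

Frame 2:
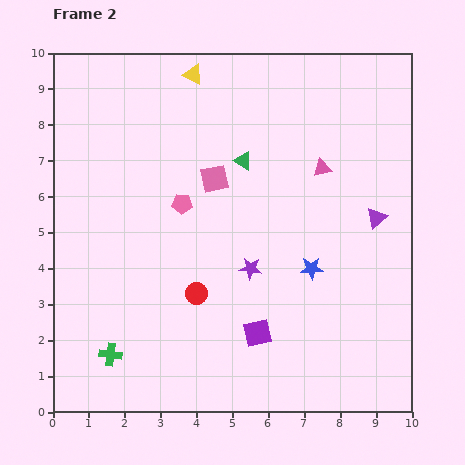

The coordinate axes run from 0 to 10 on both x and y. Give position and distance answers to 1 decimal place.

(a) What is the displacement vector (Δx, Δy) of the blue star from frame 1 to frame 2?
(1.0, -1.3)

The blue star was at (6.2, 5.3) in frame 1 and (7.2, 4.0) in frame 2.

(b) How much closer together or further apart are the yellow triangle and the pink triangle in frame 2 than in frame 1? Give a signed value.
+0.8

Distance in frame 1: 3.6. Distance in frame 2: 4.4.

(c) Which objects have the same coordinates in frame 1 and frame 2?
the yellow triangle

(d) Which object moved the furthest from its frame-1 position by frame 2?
the purple star

(moved 3.8; next 2.9)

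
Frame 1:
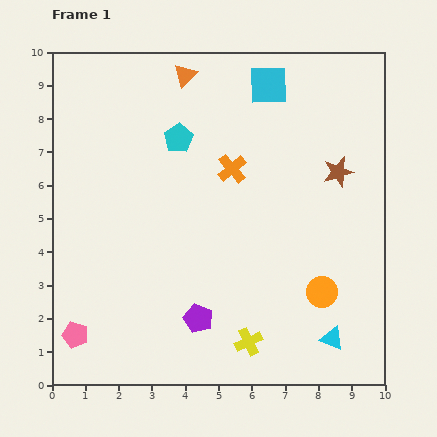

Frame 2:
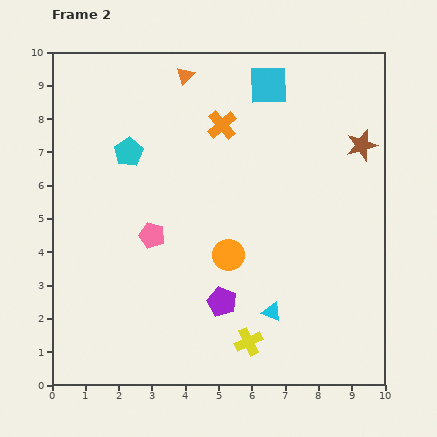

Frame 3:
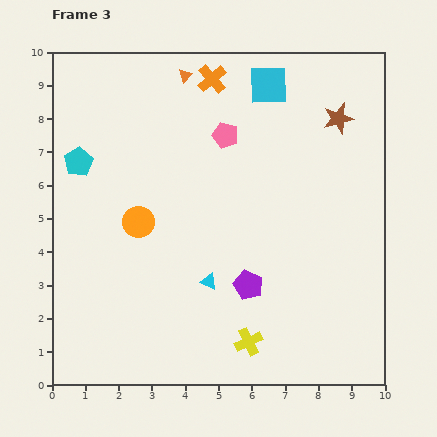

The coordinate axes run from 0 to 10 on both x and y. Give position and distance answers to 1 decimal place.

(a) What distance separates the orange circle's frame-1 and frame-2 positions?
3.0

The orange circle moved from (8.1, 2.8) to (5.3, 3.9), a distance of √(2.8² + 1.1²) ≈ 3.0.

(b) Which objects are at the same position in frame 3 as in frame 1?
the orange triangle, the cyan square, the yellow cross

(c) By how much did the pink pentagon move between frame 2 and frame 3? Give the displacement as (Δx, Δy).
(2.2, 3.0)

The pink pentagon was at (3.0, 4.5) in frame 2 and (5.2, 7.5) in frame 3.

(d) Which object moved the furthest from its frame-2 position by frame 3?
the pink pentagon

(moved 3.7; next 2.9)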